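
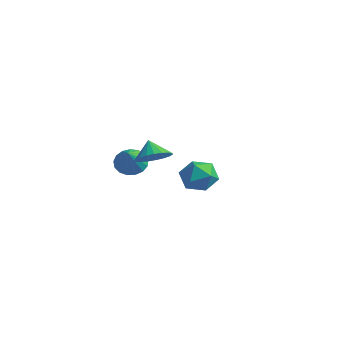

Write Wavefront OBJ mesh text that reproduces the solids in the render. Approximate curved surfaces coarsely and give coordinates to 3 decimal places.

v -1.946 3.354 -0.581
v -1.001 3.812 -0.524
v -1.479 2.568 -2.016
v -0.534 3.026 -1.959
v -0.805 2.29 -1.259
v -1.093 2.775 -0.372
v -1.387 3.605 -2.168
v -1.675 4.09 -1.281
v -0.655 3.967 -1.505
v -0.296 3.154 -0.943
v -2.184 3.226 -1.597
v -1.825 2.413 -1.035
v -1.335 -0.847 0.709
v -0.777 -1.008 0.131
v -0.445 -1.713 1.811
v -0.65 -0.674 0.292
v -0.681 -0.379 0.549
v -0.861 -0.191 0.843
v -1.15 -0.153 1.106
v -1.481 -0.274 1.278
v -1.779 -0.527 1.32
v -1.975 -0.852 1.222
v -2.024 -1.177 1.007
v -1.916 -1.426 0.723
v -1.674 -1.542 0.436
v -1.355 -1.499 0.212
v -1.031 -1.306 0.102
v 2.812 -2.776 2.91
v 3.518 -2.853 3.43
v 2.228 -2.604 3.73
v 3.518 -2.495 3.354
v 3.395 -2.185 3.203
v 3.172 -1.978 3
v 2.886 -1.908 2.782
v 2.588 -1.989 2.586
v 2.328 -2.205 2.447
v 2.152 -2.52 2.387
v 2.09 -2.88 2.418
v 2.152 -3.221 2.534
v 2.329 -3.485 2.715
v 2.589 -3.627 2.93
v 2.888 -3.621 3.142
v 3.173 -3.47 3.313
v 3.396 -3.198 3.415
f 1 12 6
f 1 6 2
f 1 2 8
f 1 8 11
f 1 11 12
f 2 6 10
f 6 12 5
f 12 11 3
f 11 8 7
f 8 2 9
f 4 10 5
f 4 5 3
f 4 3 7
f 4 7 9
f 4 9 10
f 5 10 6
f 3 5 12
f 7 3 11
f 9 7 8
f 10 9 2
f 14 13 16
f 14 16 15
f 16 13 17
f 16 17 15
f 17 13 18
f 17 18 15
f 18 13 19
f 18 19 15
f 19 13 20
f 19 20 15
f 20 13 21
f 20 21 15
f 21 13 22
f 21 22 15
f 22 13 23
f 22 23 15
f 23 13 24
f 23 24 15
f 24 13 25
f 24 25 15
f 25 13 26
f 25 26 15
f 26 13 27
f 26 27 15
f 27 13 14
f 27 14 15
f 29 28 31
f 29 31 30
f 31 28 32
f 31 32 30
f 32 28 33
f 32 33 30
f 33 28 34
f 33 34 30
f 34 28 35
f 34 35 30
f 35 28 36
f 35 36 30
f 36 28 37
f 36 37 30
f 37 28 38
f 37 38 30
f 38 28 39
f 38 39 30
f 39 28 40
f 39 40 30
f 40 28 41
f 40 41 30
f 41 28 42
f 41 42 30
f 42 28 43
f 42 43 30
f 43 28 44
f 43 44 30
f 44 28 29
f 44 29 30



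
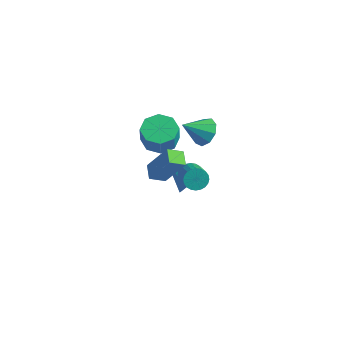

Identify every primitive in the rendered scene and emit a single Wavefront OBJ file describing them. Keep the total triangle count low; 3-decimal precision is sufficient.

v -1.514 2.194 -3.001
v -1.129 2.392 -2.316
v -3.046 2.266 -2.159
v -1.242 2.816 -2.558
v -1.459 3.002 -2.969
v -1.697 2.88 -3.392
v -1.865 2.496 -3.666
v -1.899 1.997 -3.685
v -1.786 1.573 -3.444
v -1.569 1.387 -3.033
v -1.331 1.509 -2.61
v -1.163 1.893 -2.336
v -1.023 2.792 1.322
v -0.242 2.605 1.749
v -1.797 1.788 2.298
v -0.524 3.089 2.022
v -1.04 3.433 1.967
v -1.548 3.477 1.61
v -1.81 3.201 1.118
v -1.705 2.733 0.721
v -1.28 2.293 0.605
v -0.735 2.086 0.824
v -0.325 2.209 1.276
v -0.998 1.423 -1.208
v -0.809 1.105 -1.79
v 0.128 0.279 -1.035
v -0.062 0.597 -0.452
v -0.635 1.31 -1.783
v 0.302 0.484 -1.028
v -0.515 1.532 -1.688
v 0.422 0.705 -0.933
v -0.469 1.737 -1.52
v 0.467 0.911 -0.765
v -0.504 1.895 -1.305
v 0.433 1.068 -0.549
v -0.614 1.981 -1.074
v 0.323 1.154 -0.319
v -0.783 1.982 -0.864
v 0.154 1.155 -0.109
v -0.984 1.897 -0.707
v -0.047 1.071 0.049
v -1.188 1.741 -0.625
v -0.251 0.915 0.13
v -1.362 1.536 -0.632
v -0.425 0.71 0.123
v -1.482 1.315 -0.727
v -0.545 0.488 0.028
v -1.527 1.109 -0.895
v -0.591 0.283 -0.14
v -1.493 0.952 -1.111
v -0.556 0.125 -0.355
v -1.383 0.866 -1.341
v -0.446 0.039 -0.586
v -1.214 0.865 -1.551
v -0.277 0.038 -0.796
v -1.013 0.949 -1.709
v -0.076 0.123 -0.953
v -2.302 0.512 1.864
v -1.706 -0.248 1.537
v -1.482 -0.593 2.749
v -2.078 0.168 3.076
v -1.309 0.414 1.652
v -1.085 0.07 2.864
v -1.494 1.134 1.891
v -1.27 0.789 3.103
v -2.152 1.49 2.114
v -1.928 1.145 3.326
v -2.898 1.273 2.191
v -2.674 0.928 3.403
v -3.295 0.61 2.076
v -3.071 0.266 3.288
v -3.11 -0.109 1.837
v -2.886 -0.454 3.049
v -2.452 -0.465 1.614
v -2.228 -0.81 2.826
v 0.435 -2.858 2.592
v -0.094 -3.508 3.018
v -0.141 -2.226 2.841
v -0.67 -2.876 3.267
v 1.47 -2.584 4.293
v 0.941 -3.234 4.719
v 0.894 -1.952 4.542
v 0.365 -2.602 4.968
f 2 1 4
f 2 4 3
f 4 1 5
f 4 5 3
f 5 1 6
f 5 6 3
f 6 1 7
f 6 7 3
f 7 1 8
f 7 8 3
f 8 1 9
f 8 9 3
f 9 1 10
f 9 10 3
f 10 1 11
f 10 11 3
f 11 1 12
f 11 12 3
f 12 1 2
f 12 2 3
f 14 13 16
f 14 16 15
f 16 13 17
f 16 17 15
f 17 13 18
f 17 18 15
f 18 13 19
f 18 19 15
f 19 13 20
f 19 20 15
f 20 13 21
f 20 21 15
f 21 13 22
f 21 22 15
f 22 13 23
f 22 23 15
f 23 13 14
f 23 14 15
f 25 24 28
f 25 28 26
f 26 28 29
f 26 29 27
f 28 24 30
f 28 30 29
f 29 30 31
f 29 31 27
f 30 24 32
f 30 32 31
f 31 32 33
f 31 33 27
f 32 24 34
f 32 34 33
f 33 34 35
f 33 35 27
f 34 24 36
f 34 36 35
f 35 36 37
f 35 37 27
f 36 24 38
f 36 38 37
f 37 38 39
f 37 39 27
f 38 24 40
f 38 40 39
f 39 40 41
f 39 41 27
f 40 24 42
f 40 42 41
f 41 42 43
f 41 43 27
f 42 24 44
f 42 44 43
f 43 44 45
f 43 45 27
f 44 24 46
f 44 46 45
f 45 46 47
f 45 47 27
f 46 24 48
f 46 48 47
f 47 48 49
f 47 49 27
f 48 24 50
f 48 50 49
f 49 50 51
f 49 51 27
f 50 24 52
f 50 52 51
f 51 52 53
f 51 53 27
f 52 24 54
f 52 54 53
f 53 54 55
f 53 55 27
f 54 24 56
f 54 56 55
f 55 56 57
f 55 57 27
f 56 24 25
f 56 25 57
f 57 25 26
f 57 26 27
f 59 58 62
f 59 62 60
f 60 62 63
f 60 63 61
f 62 58 64
f 62 64 63
f 63 64 65
f 63 65 61
f 64 58 66
f 64 66 65
f 65 66 67
f 65 67 61
f 66 58 68
f 66 68 67
f 67 68 69
f 67 69 61
f 68 58 70
f 68 70 69
f 69 70 71
f 69 71 61
f 70 58 72
f 70 72 71
f 71 72 73
f 71 73 61
f 72 58 74
f 72 74 73
f 73 74 75
f 73 75 61
f 74 58 59
f 74 59 75
f 75 59 60
f 75 60 61
f 77 79 76
f 80 77 76
f 76 79 78
f 78 80 76
f 77 83 79
f 81 77 80
f 81 83 77
f 79 83 78
f 82 80 78
f 78 83 82
f 82 81 80
f 83 81 82



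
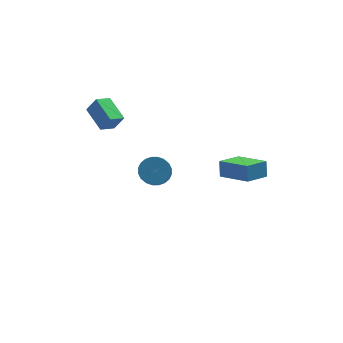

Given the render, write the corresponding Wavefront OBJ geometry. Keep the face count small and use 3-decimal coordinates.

v 2.042 -4.332 1.089
v 2.136 -3.887 1.934
v 1.043 -2.828 0.408
v 1.137 -2.383 1.253
v 3.283 -3.717 0.627
v 3.377 -3.272 1.472
v 2.284 -2.213 -0.054
v 2.378 -1.768 0.791
v -3.913 2.678 0.769
v -4.308 4.178 1.304
v -3.067 3.047 0.359
v -3.461 4.546 0.895
v -3.399 2.494 1.665
v -3.793 3.993 2.201
v -2.552 2.862 1.256
v -2.947 4.362 1.791
v -0.887 2.694 -3.669
v -0.01 2.558 -3.521
v -0.316 1.65 -2.543
v -1.193 1.786 -2.691
v -0.077 2.821 -3.298
v -0.383 1.912 -2.32
v -0.267 3.064 -3.132
v -0.573 2.156 -2.153
v -0.552 3.252 -3.047
v -0.858 2.343 -2.068
v -0.888 3.354 -3.057
v -1.194 2.445 -2.078
v -1.223 3.356 -3.16
v -1.529 2.447 -2.182
v -1.508 3.257 -3.341
v -1.814 2.348 -2.362
v -1.698 3.073 -3.572
v -2.004 2.164 -2.593
v -1.764 2.83 -3.817
v -2.07 1.922 -2.839
v -1.697 2.568 -4.04
v -2.003 1.659 -3.062
v -1.507 2.324 -4.207
v -1.813 1.416 -3.228
v -1.222 2.137 -4.292
v -1.528 1.228 -3.313
v -0.886 2.035 -4.282
v -1.192 1.126 -3.303
v -0.551 2.033 -4.178
v -0.857 1.124 -3.2
v -0.266 2.132 -3.998
v -0.572 1.223 -3.019
v -0.076 2.316 -3.767
v -0.382 1.407 -2.788
f 2 4 1
f 5 2 1
f 1 4 3
f 3 5 1
f 2 8 4
f 6 2 5
f 6 8 2
f 4 8 3
f 7 5 3
f 3 8 7
f 7 6 5
f 8 6 7
f 10 12 9
f 13 10 9
f 9 12 11
f 11 13 9
f 10 16 12
f 14 10 13
f 14 16 10
f 12 16 11
f 15 13 11
f 11 16 15
f 15 14 13
f 16 14 15
f 18 17 21
f 18 21 19
f 19 21 22
f 19 22 20
f 21 17 23
f 21 23 22
f 22 23 24
f 22 24 20
f 23 17 25
f 23 25 24
f 24 25 26
f 24 26 20
f 25 17 27
f 25 27 26
f 26 27 28
f 26 28 20
f 27 17 29
f 27 29 28
f 28 29 30
f 28 30 20
f 29 17 31
f 29 31 30
f 30 31 32
f 30 32 20
f 31 17 33
f 31 33 32
f 32 33 34
f 32 34 20
f 33 17 35
f 33 35 34
f 34 35 36
f 34 36 20
f 35 17 37
f 35 37 36
f 36 37 38
f 36 38 20
f 37 17 39
f 37 39 38
f 38 39 40
f 38 40 20
f 39 17 41
f 39 41 40
f 40 41 42
f 40 42 20
f 41 17 43
f 41 43 42
f 42 43 44
f 42 44 20
f 43 17 45
f 43 45 44
f 44 45 46
f 44 46 20
f 45 17 47
f 45 47 46
f 46 47 48
f 46 48 20
f 47 17 49
f 47 49 48
f 48 49 50
f 48 50 20
f 49 17 18
f 49 18 50
f 50 18 19
f 50 19 20



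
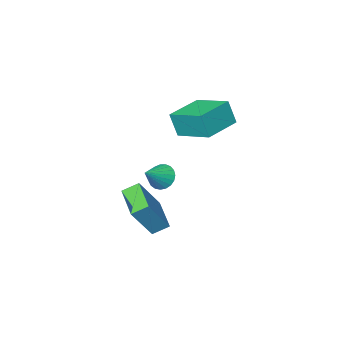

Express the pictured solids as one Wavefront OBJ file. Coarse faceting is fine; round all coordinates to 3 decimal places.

v -1.959 -4.336 1.073
v -1.717 -4.681 2.387
v -2.444 -2.433 1.662
v -2.202 -2.778 2.976
v -0.038 -3.782 0.864
v 0.204 -4.127 2.178
v -0.523 -1.879 1.453
v -0.281 -2.224 2.767
v 1.243 -3.191 -1.277
v 1.695 -3.425 -1.842
v 2.377 -2.869 -0.503
v 1.656 -3.119 -1.911
v 1.545 -2.826 -1.871
v 1.382 -2.596 -1.729
v 1.195 -2.469 -1.508
v 1.017 -2.466 -1.247
v 0.877 -2.589 -0.992
v 0.801 -2.817 -0.786
v 0.801 -3.109 -0.665
v 0.878 -3.415 -0.65
v 1.018 -3.682 -0.743
v 1.197 -3.865 -0.929
v 1.384 -3.931 -1.175
v 1.546 -3.869 -1.439
v 1.657 -3.69 -1.674
v 1.282 -4.851 -4.419
v 0.54 -4.475 -3.941
v 1.88 -3.041 -4.916
v 1.138 -2.664 -4.437
v 2.502 -4.756 -2.603
v 1.76 -4.379 -2.124
v 3.1 -2.945 -3.099
v 2.358 -2.569 -2.621
f 2 4 1
f 5 2 1
f 1 4 3
f 3 5 1
f 2 8 4
f 6 2 5
f 6 8 2
f 4 8 3
f 7 5 3
f 3 8 7
f 7 6 5
f 8 6 7
f 10 9 12
f 10 12 11
f 12 9 13
f 12 13 11
f 13 9 14
f 13 14 11
f 14 9 15
f 14 15 11
f 15 9 16
f 15 16 11
f 16 9 17
f 16 17 11
f 17 9 18
f 17 18 11
f 18 9 19
f 18 19 11
f 19 9 20
f 19 20 11
f 20 9 21
f 20 21 11
f 21 9 22
f 21 22 11
f 22 9 23
f 22 23 11
f 23 9 24
f 23 24 11
f 24 9 25
f 24 25 11
f 25 9 10
f 25 10 11
f 27 29 26
f 30 27 26
f 26 29 28
f 28 30 26
f 27 33 29
f 31 27 30
f 31 33 27
f 29 33 28
f 32 30 28
f 28 33 32
f 32 31 30
f 33 31 32



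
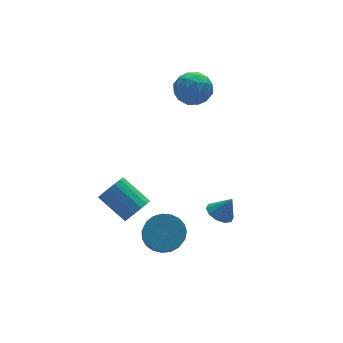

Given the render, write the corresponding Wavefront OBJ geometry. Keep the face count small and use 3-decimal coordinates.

v 1.032 4.023 2.117
v 1.962 3.995 1.564
v 1.738 3.005 3.356
v 2.668 2.977 2.803
v 2.344 3.898 3.271
v 1.908 4.527 2.505
v 1.792 2.473 2.415
v 1.356 3.102 1.649
v 2.432 3.037 1.748
v 2.773 3.918 2.277
v 0.927 3.082 2.643
v 1.268 3.963 3.172
v 1.435 4.098 1.732
v 2.265 2.902 3.188
v 2.074 3.443 3.464
v 2.621 3.427 3.139
v 1.403 4.411 2.285
v 1.95 4.395 1.96
v 2.174 4.338 2.964
v 1.75 2.605 2.96
v 2.297 2.589 2.635
v 1.079 3.573 1.781
v 1.626 3.557 1.456
v 1.526 2.662 1.956
v 2.258 3.519 1.515
v 2.673 2.92 2.243
v 2.158 2.624 2.015
v 1.902 2.994 1.565
v 2.459 4.037 1.826
v 2.874 3.438 2.554
v 2.683 3.98 2.829
v 2.427 4.35 2.379
v 2.735 3.473 1.934
v 0.826 3.562 2.366
v 1.241 2.963 3.094
v 1.273 2.65 2.541
v 1.017 3.02 2.091
v 1.027 4.08 2.677
v 1.442 3.481 3.405
v 1.798 4.006 3.355
v 1.542 4.376 2.905
v 0.965 3.527 2.986
v -2.232 -1.517 -3.493
v -1.254 -1.926 -3.503
v -1.63 -2.852 -2.398
v -2.608 -2.443 -2.387
v -1.213 -1.596 -3.213
v -1.588 -2.523 -2.108
v -1.348 -1.253 -2.972
v -1.723 -2.18 -1.866
v -1.635 -0.956 -2.82
v -2.011 -1.882 -1.715
v -2.026 -0.755 -2.785
v -2.402 -1.682 -1.679
v -2.453 -0.687 -2.872
v -2.828 -1.613 -1.767
v -2.841 -0.761 -3.066
v -3.217 -1.687 -1.961
v -3.125 -0.967 -3.334
v -3.5 -1.893 -2.229
v -3.253 -1.267 -3.63
v -3.629 -2.193 -2.525
v -3.206 -1.611 -3.902
v -3.581 -2.537 -2.797
v -2.99 -1.938 -4.103
v -3.365 -2.865 -2.998
v -2.643 -2.193 -4.198
v -3.018 -3.119 -3.093
v -2.225 -2.331 -4.172
v -2.6 -3.257 -3.067
v -1.808 -2.328 -4.028
v -2.184 -3.254 -2.923
v -1.465 -2.184 -3.791
v -1.84 -3.111 -2.686
v 0.359 -2.406 -2.134
v 0.958 -2.696 -2.501
v 0.901 -2.634 -1.066
v 1.033 -2.236 -2.44
v 0.851 -1.841 -2.263
v 0.481 -1.662 -2.037
v 0.064 -1.767 -1.848
v -0.241 -2.115 -1.768
v -0.316 -2.575 -1.828
v -0.134 -2.97 -2.005
v 0.237 -3.149 -2.232
v 0.654 -3.045 -2.421
v -2.27 1.362 -4.024
v -1.596 1.325 -3.459
v -2.396 2.761 -2.411
v -3.07 2.798 -2.976
v -1.469 1.626 -3.775
v -2.268 3.063 -2.727
v -1.556 1.857 -4.158
v -2.355 3.294 -3.11
v -1.834 1.955 -4.505
v -2.634 3.392 -3.457
v -2.229 1.894 -4.723
v -3.029 3.331 -3.675
v -2.636 1.691 -4.754
v -3.435 3.127 -3.706
v -2.944 1.399 -4.589
v -3.744 2.835 -3.541
v -3.072 1.097 -4.273
v -3.871 2.534 -3.225
v -2.985 0.866 -3.89
v -3.784 2.303 -2.842
v -2.706 0.768 -3.543
v -3.506 2.205 -2.495
v -2.311 0.829 -3.325
v -3.111 2.266 -2.277
v -1.905 1.033 -3.294
v -2.704 2.469 -2.246
f 1 38 17
f 38 12 41
f 17 41 6
f 38 41 17
f 1 17 13
f 17 6 18
f 13 18 2
f 17 18 13
f 1 13 22
f 13 2 23
f 22 23 8
f 13 23 22
f 1 22 34
f 22 8 37
f 34 37 11
f 22 37 34
f 1 34 38
f 34 11 42
f 38 42 12
f 34 42 38
f 2 18 29
f 18 6 32
f 29 32 10
f 18 32 29
f 6 41 19
f 41 12 40
f 19 40 5
f 41 40 19
f 12 42 39
f 42 11 35
f 39 35 3
f 42 35 39
f 11 37 36
f 37 8 24
f 36 24 7
f 37 24 36
f 8 23 28
f 23 2 25
f 28 25 9
f 23 25 28
f 4 30 16
f 30 10 31
f 16 31 5
f 30 31 16
f 4 16 14
f 16 5 15
f 14 15 3
f 16 15 14
f 4 14 21
f 14 3 20
f 21 20 7
f 14 20 21
f 4 21 26
f 21 7 27
f 26 27 9
f 21 27 26
f 4 26 30
f 26 9 33
f 30 33 10
f 26 33 30
f 5 31 19
f 31 10 32
f 19 32 6
f 31 32 19
f 3 15 39
f 15 5 40
f 39 40 12
f 15 40 39
f 7 20 36
f 20 3 35
f 36 35 11
f 20 35 36
f 9 27 28
f 27 7 24
f 28 24 8
f 27 24 28
f 10 33 29
f 33 9 25
f 29 25 2
f 33 25 29
f 44 43 47
f 44 47 45
f 45 47 48
f 45 48 46
f 47 43 49
f 47 49 48
f 48 49 50
f 48 50 46
f 49 43 51
f 49 51 50
f 50 51 52
f 50 52 46
f 51 43 53
f 51 53 52
f 52 53 54
f 52 54 46
f 53 43 55
f 53 55 54
f 54 55 56
f 54 56 46
f 55 43 57
f 55 57 56
f 56 57 58
f 56 58 46
f 57 43 59
f 57 59 58
f 58 59 60
f 58 60 46
f 59 43 61
f 59 61 60
f 60 61 62
f 60 62 46
f 61 43 63
f 61 63 62
f 62 63 64
f 62 64 46
f 63 43 65
f 63 65 64
f 64 65 66
f 64 66 46
f 65 43 67
f 65 67 66
f 66 67 68
f 66 68 46
f 67 43 69
f 67 69 68
f 68 69 70
f 68 70 46
f 69 43 71
f 69 71 70
f 70 71 72
f 70 72 46
f 71 43 73
f 71 73 72
f 72 73 74
f 72 74 46
f 73 43 44
f 73 44 74
f 74 44 45
f 74 45 46
f 76 75 78
f 76 78 77
f 78 75 79
f 78 79 77
f 79 75 80
f 79 80 77
f 80 75 81
f 80 81 77
f 81 75 82
f 81 82 77
f 82 75 83
f 82 83 77
f 83 75 84
f 83 84 77
f 84 75 85
f 84 85 77
f 85 75 86
f 85 86 77
f 86 75 76
f 86 76 77
f 88 87 91
f 88 91 89
f 89 91 92
f 89 92 90
f 91 87 93
f 91 93 92
f 92 93 94
f 92 94 90
f 93 87 95
f 93 95 94
f 94 95 96
f 94 96 90
f 95 87 97
f 95 97 96
f 96 97 98
f 96 98 90
f 97 87 99
f 97 99 98
f 98 99 100
f 98 100 90
f 99 87 101
f 99 101 100
f 100 101 102
f 100 102 90
f 101 87 103
f 101 103 102
f 102 103 104
f 102 104 90
f 103 87 105
f 103 105 104
f 104 105 106
f 104 106 90
f 105 87 107
f 105 107 106
f 106 107 108
f 106 108 90
f 107 87 109
f 107 109 108
f 108 109 110
f 108 110 90
f 109 87 111
f 109 111 110
f 110 111 112
f 110 112 90
f 111 87 88
f 111 88 112
f 112 88 89
f 112 89 90



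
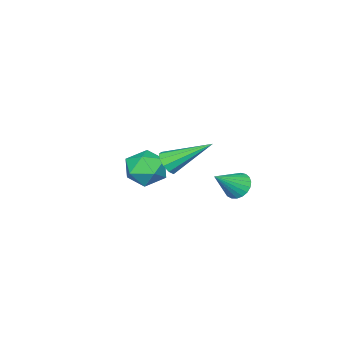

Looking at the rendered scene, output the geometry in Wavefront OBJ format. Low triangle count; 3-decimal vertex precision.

v -0.815 -1.675 -0.298
v -0.274 -1.054 0.389
v 0.674 -2.406 -0.809
v 1.215 -1.785 -0.122
v 0.574 -2.562 0.247
v -0.346 -2.11 0.563
v 0.746 -1.35 -0.983
v -0.174 -0.898 -0.667
v 0.691 -0.853 -0.035
v 0.585 -1.602 0.726
v -0.185 -1.858 -1.146
v -0.291 -2.607 -0.385
v 2.986 1.766 2.572
v 3.545 2.012 2.727
v 1.974 3.294 3.788
v 3.421 2.189 2.402
v 3.131 2.203 2.143
v 2.786 2.051 2.047
v 2.517 1.789 2.152
v 2.427 1.519 2.417
v 2.551 1.343 2.742
v 2.841 1.328 3.001
v 3.186 1.481 3.097
v 3.455 1.742 2.992
v 0.839 3.732 0.975
v 1.199 4.268 0.704
v 2.021 3.428 1.945
v 1.054 4.396 0.921
v 0.871 4.41 1.147
v 0.683 4.306 1.344
v 0.522 4.103 1.477
v 0.416 3.836 1.522
v 0.382 3.551 1.474
v 0.428 3.297 1.338
v 0.545 3.119 1.14
v 0.712 3.046 0.913
v 0.902 3.093 0.697
v 1.08 3.249 0.529
v 1.217 3.489 0.438
v 1.288 3.772 0.439
v 1.282 4.047 0.534
f 1 12 6
f 1 6 2
f 1 2 8
f 1 8 11
f 1 11 12
f 2 6 10
f 6 12 5
f 12 11 3
f 11 8 7
f 8 2 9
f 4 10 5
f 4 5 3
f 4 3 7
f 4 7 9
f 4 9 10
f 5 10 6
f 3 5 12
f 7 3 11
f 9 7 8
f 10 9 2
f 14 13 16
f 14 16 15
f 16 13 17
f 16 17 15
f 17 13 18
f 17 18 15
f 18 13 19
f 18 19 15
f 19 13 20
f 19 20 15
f 20 13 21
f 20 21 15
f 21 13 22
f 21 22 15
f 22 13 23
f 22 23 15
f 23 13 24
f 23 24 15
f 24 13 14
f 24 14 15
f 26 25 28
f 26 28 27
f 28 25 29
f 28 29 27
f 29 25 30
f 29 30 27
f 30 25 31
f 30 31 27
f 31 25 32
f 31 32 27
f 32 25 33
f 32 33 27
f 33 25 34
f 33 34 27
f 34 25 35
f 34 35 27
f 35 25 36
f 35 36 27
f 36 25 37
f 36 37 27
f 37 25 38
f 37 38 27
f 38 25 39
f 38 39 27
f 39 25 40
f 39 40 27
f 40 25 41
f 40 41 27
f 41 25 26
f 41 26 27



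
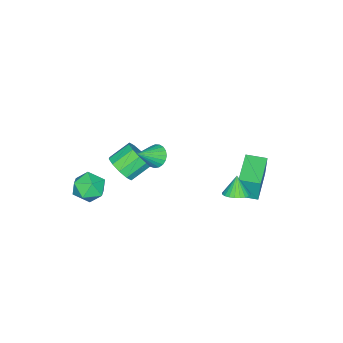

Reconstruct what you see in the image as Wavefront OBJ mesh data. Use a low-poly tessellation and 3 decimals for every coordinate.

v 0.873 -3.116 0.124
v 1.56 -2.73 0.568
v 1.22 -4.41 0.712
v 1.907 -4.024 1.156
v 1.054 -3.832 1.387
v 0.84 -3.032 1.024
v 1.94 -4.108 0.256
v 1.726 -3.308 -0.107
v 2.219 -3.343 0.649
v 1.672 -3.173 1.349
v 1.108 -3.967 -0.069
v 0.561 -3.797 0.631
v -4.698 1.177 -0.739
v -4.673 1.29 0.586
v -5.064 2.158 -0.815
v -5.04 2.271 0.51
v -2.88 1.849 -0.83
v -2.856 1.962 0.495
v -3.247 2.83 -0.906
v -3.222 2.943 0.419
v -0.172 -0.866 3.121
v 0.252 -0.678 2.68
v 0.832 -1.254 3.919
v 0.221 -0.457 2.825
v 0.123 -0.307 3.022
v -0.027 -0.254 3.235
v -0.201 -0.306 3.429
v -0.371 -0.456 3.57
v -0.506 -0.676 3.632
v -0.583 -0.93 3.607
v -0.589 -1.172 3.497
v -0.523 -1.362 3.322
v -0.397 -1.466 3.113
v -0.231 -1.466 2.904
v -0.055 -1.362 2.733
v 0.101 -1.173 2.629
v 0.209 -0.931 2.61
v -1.447 -3.713 -0.446
v -0.966 -3.83 0.246
v -1.853 -3.264 0.957
v -2.333 -3.147 0.266
v -0.838 -3.366 0.036
v -1.725 -2.8 0.747
v -0.943 -3.034 -0.358
v -1.829 -2.468 0.354
v -1.24 -2.962 -0.785
v -2.126 -2.396 -0.074
v -1.616 -3.176 -1.083
v -2.502 -2.61 -0.371
v -1.927 -3.596 -1.137
v -2.814 -3.03 -0.426
v -2.055 -4.06 -0.927
v -2.942 -3.494 -0.216
v -1.951 -4.392 -0.534
v -2.837 -3.826 0.178
v -1.654 -4.464 -0.106
v -2.54 -3.898 0.605
v -1.278 -4.25 0.191
v -2.164 -3.684 0.903
v -1.418 2.681 1.07
v -0.845 2.41 1.256
v -1.822 2.459 1.99
v -0.812 2.654 1.329
v -0.87 2.903 1.364
v -1.012 3.118 1.353
v -1.216 3.266 1.299
v -1.45 3.325 1.21
v -1.68 3.286 1.1
v -1.869 3.155 0.985
v -1.99 2.952 0.883
v -2.024 2.707 0.81
v -1.965 2.459 0.776
v -1.823 2.244 0.786
v -1.62 2.096 0.84
v -1.385 2.037 0.929
v -1.156 2.076 1.039
v -0.966 2.207 1.154
f 1 12 6
f 1 6 2
f 1 2 8
f 1 8 11
f 1 11 12
f 2 6 10
f 6 12 5
f 12 11 3
f 11 8 7
f 8 2 9
f 4 10 5
f 4 5 3
f 4 3 7
f 4 7 9
f 4 9 10
f 5 10 6
f 3 5 12
f 7 3 11
f 9 7 8
f 10 9 2
f 14 16 13
f 17 14 13
f 13 16 15
f 15 17 13
f 14 20 16
f 18 14 17
f 18 20 14
f 16 20 15
f 19 17 15
f 15 20 19
f 19 18 17
f 20 18 19
f 22 21 24
f 22 24 23
f 24 21 25
f 24 25 23
f 25 21 26
f 25 26 23
f 26 21 27
f 26 27 23
f 27 21 28
f 27 28 23
f 28 21 29
f 28 29 23
f 29 21 30
f 29 30 23
f 30 21 31
f 30 31 23
f 31 21 32
f 31 32 23
f 32 21 33
f 32 33 23
f 33 21 34
f 33 34 23
f 34 21 35
f 34 35 23
f 35 21 36
f 35 36 23
f 36 21 37
f 36 37 23
f 37 21 22
f 37 22 23
f 39 38 42
f 39 42 40
f 40 42 43
f 40 43 41
f 42 38 44
f 42 44 43
f 43 44 45
f 43 45 41
f 44 38 46
f 44 46 45
f 45 46 47
f 45 47 41
f 46 38 48
f 46 48 47
f 47 48 49
f 47 49 41
f 48 38 50
f 48 50 49
f 49 50 51
f 49 51 41
f 50 38 52
f 50 52 51
f 51 52 53
f 51 53 41
f 52 38 54
f 52 54 53
f 53 54 55
f 53 55 41
f 54 38 56
f 54 56 55
f 55 56 57
f 55 57 41
f 56 38 58
f 56 58 57
f 57 58 59
f 57 59 41
f 58 38 39
f 58 39 59
f 59 39 40
f 59 40 41
f 61 60 63
f 61 63 62
f 63 60 64
f 63 64 62
f 64 60 65
f 64 65 62
f 65 60 66
f 65 66 62
f 66 60 67
f 66 67 62
f 67 60 68
f 67 68 62
f 68 60 69
f 68 69 62
f 69 60 70
f 69 70 62
f 70 60 71
f 70 71 62
f 71 60 72
f 71 72 62
f 72 60 73
f 72 73 62
f 73 60 74
f 73 74 62
f 74 60 75
f 74 75 62
f 75 60 76
f 75 76 62
f 76 60 77
f 76 77 62
f 77 60 61
f 77 61 62



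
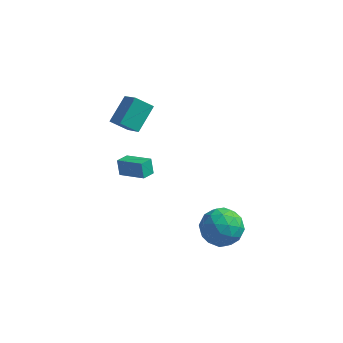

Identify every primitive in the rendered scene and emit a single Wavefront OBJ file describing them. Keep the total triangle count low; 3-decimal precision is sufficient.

v -1.903 -2.682 2.638
v -2.13 -2.339 3.472
v -1.606 -1.96 2.422
v -1.834 -1.617 3.256
v -0.466 -3.103 3.204
v -0.694 -2.76 4.038
v -0.17 -2.381 2.988
v -0.397 -2.038 3.822
v 3.495 -2.012 0.644
v 4.287 -2.904 0.983
v 2.993 -3.076 -0.983
v 3.785 -3.968 -0.644
v 2.754 -3.769 0.017
v 3.064 -3.112 1.023
v 4.216 -2.868 -1.023
v 4.526 -2.211 -0.017
v 4.732 -3.434 -0.047
v 3.829 -3.991 0.596
v 3.451 -1.989 -0.596
v 2.548 -2.546 0.047
v 3.935 -2.365 0.956
v 3.345 -3.615 -0.956
v 2.739 -3.498 -0.568
v 3.205 -4.023 -0.368
v 3.216 -2.487 0.98
v 3.682 -3.011 1.179
v 2.781 -3.52 0.611
v 3.598 -2.969 -1.179
v 4.064 -3.493 -0.98
v 4.075 -1.957 0.368
v 4.541 -2.482 0.568
v 4.499 -2.46 -0.611
v 4.662 -3.2 0.55
v 4.367 -3.826 -0.406
v 4.62 -3.179 -0.629
v 4.803 -2.793 -0.038
v 4.131 -3.528 0.928
v 3.837 -4.153 -0.028
v 3.231 -4.036 0.36
v 3.413 -3.65 0.951
v 4.393 -3.839 0.323
v 3.443 -1.827 0.028
v 3.149 -2.452 -0.928
v 3.867 -2.33 -0.951
v 4.049 -1.944 -0.36
v 2.913 -2.154 0.406
v 2.618 -2.78 -0.55
v 2.477 -3.187 0.038
v 2.66 -2.801 0.629
v 2.887 -2.141 -0.323
v -3.037 2.334 1.229
v -4.003 2.166 1.885
v -2.614 3.775 2.221
v -3.581 3.607 2.877
v -2.099 1.293 2.343
v -3.066 1.125 2.999
v -1.677 2.734 3.335
v -2.643 2.566 3.991
f 2 4 1
f 5 2 1
f 1 4 3
f 3 5 1
f 2 8 4
f 6 2 5
f 6 8 2
f 4 8 3
f 7 5 3
f 3 8 7
f 7 6 5
f 8 6 7
f 9 46 25
f 46 20 49
f 25 49 14
f 46 49 25
f 9 25 21
f 25 14 26
f 21 26 10
f 25 26 21
f 9 21 30
f 21 10 31
f 30 31 16
f 21 31 30
f 9 30 42
f 30 16 45
f 42 45 19
f 30 45 42
f 9 42 46
f 42 19 50
f 46 50 20
f 42 50 46
f 10 26 37
f 26 14 40
f 37 40 18
f 26 40 37
f 14 49 27
f 49 20 48
f 27 48 13
f 49 48 27
f 20 50 47
f 50 19 43
f 47 43 11
f 50 43 47
f 19 45 44
f 45 16 32
f 44 32 15
f 45 32 44
f 16 31 36
f 31 10 33
f 36 33 17
f 31 33 36
f 12 38 24
f 38 18 39
f 24 39 13
f 38 39 24
f 12 24 22
f 24 13 23
f 22 23 11
f 24 23 22
f 12 22 29
f 22 11 28
f 29 28 15
f 22 28 29
f 12 29 34
f 29 15 35
f 34 35 17
f 29 35 34
f 12 34 38
f 34 17 41
f 38 41 18
f 34 41 38
f 13 39 27
f 39 18 40
f 27 40 14
f 39 40 27
f 11 23 47
f 23 13 48
f 47 48 20
f 23 48 47
f 15 28 44
f 28 11 43
f 44 43 19
f 28 43 44
f 17 35 36
f 35 15 32
f 36 32 16
f 35 32 36
f 18 41 37
f 41 17 33
f 37 33 10
f 41 33 37
f 52 54 51
f 55 52 51
f 51 54 53
f 53 55 51
f 52 58 54
f 56 52 55
f 56 58 52
f 54 58 53
f 57 55 53
f 53 58 57
f 57 56 55
f 58 56 57



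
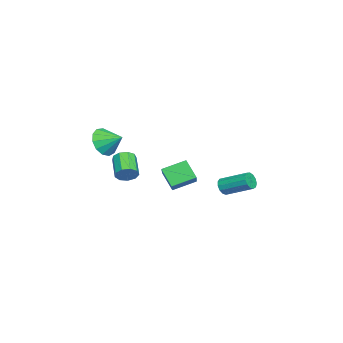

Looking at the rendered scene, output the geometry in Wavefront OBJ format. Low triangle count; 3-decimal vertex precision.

v -1.932 -3.519 -4.256
v -1.711 -3.268 -3.71
v -2.866 -3.75 -3.019
v -3.088 -4.001 -3.564
v -1.959 -2.975 -3.92
v -3.114 -3.457 -3.229
v -2.195 -2.936 -4.287
v -3.35 -3.418 -3.596
v -2.308 -3.17 -4.639
v -3.463 -3.652 -3.948
v -2.245 -3.567 -4.812
v -3.4 -4.049 -4.12
v -2.037 -3.942 -4.725
v -3.192 -4.424 -4.033
v -1.779 -4.119 -4.418
v -2.934 -4.601 -3.726
v -1.593 -4.015 -4.035
v -2.748 -4.497 -3.343
v -1.566 -3.679 -3.756
v -2.721 -4.161 -3.064
v 0.072 2.062 -3.584
v 0.282 2.244 -4.036
v 0.518 3.68 -3.347
v 0.308 3.498 -2.896
v -0.011 2.299 -4.051
v 0.225 3.735 -3.362
v -0.278 2.28 -3.918
v -0.041 3.716 -3.23
v -0.434 2.191 -3.679
v -0.197 3.627 -2.991
v -0.429 2.061 -3.41
v -0.192 3.497 -2.722
v -0.265 1.932 -3.196
v -0.029 3.368 -2.508
v 0.005 1.844 -3.106
v 0.242 3.28 -2.417
v 0.297 1.825 -3.167
v 0.534 3.261 -2.479
v 0.517 1.882 -3.361
v 0.754 3.318 -2.672
v 0.596 1.995 -3.625
v 0.832 3.431 -2.937
v 0.508 2.13 -3.877
v 0.745 3.566 -3.189
v -0.202 -4.163 -1.282
v 0.126 -3.823 -2.083
v 0.062 -3.137 -0.738
v -0.383 -3.7 -2.068
v -0.835 -3.723 -1.803
v -1.086 -3.887 -1.373
v -1.056 -4.137 -0.914
v -0.755 -4.396 -0.571
v -0.279 -4.581 -0.455
v 0.222 -4.633 -0.6
v 0.588 -4.535 -0.963
v 0.703 -4.32 -1.426
v 0.531 -4.054 -1.844
v 1.166 -0.26 -3.623
v 0.764 -0.881 -2.703
v 0.6 0.828 -3.136
v 0.198 0.208 -2.216
v 2.982 0.192 -2.524
v 2.58 -0.428 -1.604
v 2.416 1.281 -2.037
v 2.014 0.66 -1.117
f 2 1 5
f 2 5 3
f 3 5 6
f 3 6 4
f 5 1 7
f 5 7 6
f 6 7 8
f 6 8 4
f 7 1 9
f 7 9 8
f 8 9 10
f 8 10 4
f 9 1 11
f 9 11 10
f 10 11 12
f 10 12 4
f 11 1 13
f 11 13 12
f 12 13 14
f 12 14 4
f 13 1 15
f 13 15 14
f 14 15 16
f 14 16 4
f 15 1 17
f 15 17 16
f 16 17 18
f 16 18 4
f 17 1 19
f 17 19 18
f 18 19 20
f 18 20 4
f 19 1 2
f 19 2 20
f 20 2 3
f 20 3 4
f 22 21 25
f 22 25 23
f 23 25 26
f 23 26 24
f 25 21 27
f 25 27 26
f 26 27 28
f 26 28 24
f 27 21 29
f 27 29 28
f 28 29 30
f 28 30 24
f 29 21 31
f 29 31 30
f 30 31 32
f 30 32 24
f 31 21 33
f 31 33 32
f 32 33 34
f 32 34 24
f 33 21 35
f 33 35 34
f 34 35 36
f 34 36 24
f 35 21 37
f 35 37 36
f 36 37 38
f 36 38 24
f 37 21 39
f 37 39 38
f 38 39 40
f 38 40 24
f 39 21 41
f 39 41 40
f 40 41 42
f 40 42 24
f 41 21 43
f 41 43 42
f 42 43 44
f 42 44 24
f 43 21 22
f 43 22 44
f 44 22 23
f 44 23 24
f 46 45 48
f 46 48 47
f 48 45 49
f 48 49 47
f 49 45 50
f 49 50 47
f 50 45 51
f 50 51 47
f 51 45 52
f 51 52 47
f 52 45 53
f 52 53 47
f 53 45 54
f 53 54 47
f 54 45 55
f 54 55 47
f 55 45 56
f 55 56 47
f 56 45 57
f 56 57 47
f 57 45 46
f 57 46 47
f 59 61 58
f 62 59 58
f 58 61 60
f 60 62 58
f 59 65 61
f 63 59 62
f 63 65 59
f 61 65 60
f 64 62 60
f 60 65 64
f 64 63 62
f 65 63 64



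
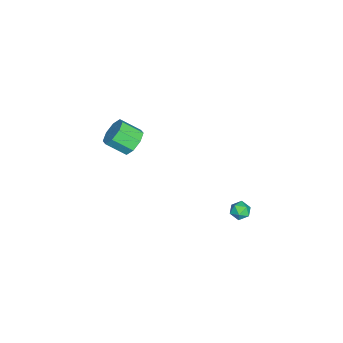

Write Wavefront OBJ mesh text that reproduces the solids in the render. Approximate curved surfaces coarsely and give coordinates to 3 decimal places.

v 3.244 4.286 1.765
v 3.682 4.143 2.226
v 3.518 3.417 1.234
v 3.956 3.274 1.695
v 3.319 3.236 1.828
v 3.149 3.773 2.156
v 4.051 3.787 1.304
v 3.881 4.324 1.632
v 4.18 3.834 1.941
v 3.728 3.494 2.265
v 3.472 4.066 1.195
v 3.02 3.726 1.519
v -0.926 -3.366 1.887
v -0.006 -3.155 2.063
v 0.106 -4.363 2.928
v -0.814 -4.574 2.753
v -0.462 -2.849 2.55
v -0.351 -4.057 3.415
v -1.19 -2.845 2.649
v -1.079 -4.053 3.514
v -1.763 -3.146 2.302
v -1.652 -4.354 3.167
v -1.846 -3.577 1.712
v -1.734 -4.785 2.577
v -1.389 -3.883 1.225
v -1.278 -5.091 2.09
v -0.661 -3.887 1.126
v -0.55 -5.095 1.991
v -0.088 -3.586 1.473
v 0.023 -4.794 2.338
f 1 12 6
f 1 6 2
f 1 2 8
f 1 8 11
f 1 11 12
f 2 6 10
f 6 12 5
f 12 11 3
f 11 8 7
f 8 2 9
f 4 10 5
f 4 5 3
f 4 3 7
f 4 7 9
f 4 9 10
f 5 10 6
f 3 5 12
f 7 3 11
f 9 7 8
f 10 9 2
f 14 13 17
f 14 17 15
f 15 17 18
f 15 18 16
f 17 13 19
f 17 19 18
f 18 19 20
f 18 20 16
f 19 13 21
f 19 21 20
f 20 21 22
f 20 22 16
f 21 13 23
f 21 23 22
f 22 23 24
f 22 24 16
f 23 13 25
f 23 25 24
f 24 25 26
f 24 26 16
f 25 13 27
f 25 27 26
f 26 27 28
f 26 28 16
f 27 13 29
f 27 29 28
f 28 29 30
f 28 30 16
f 29 13 14
f 29 14 30
f 30 14 15
f 30 15 16



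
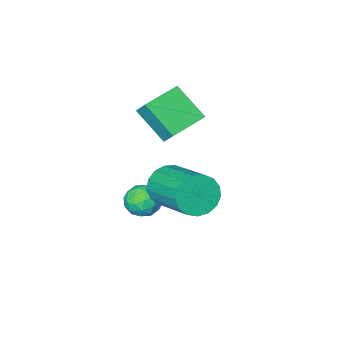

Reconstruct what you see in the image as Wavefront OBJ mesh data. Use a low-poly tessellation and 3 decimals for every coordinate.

v -0.897 -3.034 1.457
v -0.541 -4.052 2.349
v -0.906 -2.509 2.06
v -0.549 -3.527 2.952
v 0.369 -2.773 1.248
v 0.726 -3.791 2.14
v 0.361 -2.248 1.851
v 0.717 -3.266 2.743
v 0.452 -2.722 -1.553
v 1.026 -2.473 -1.632
v 0.874 -3.607 -1.268
v 1.448 -3.358 -1.347
v 1.08 -3.157 -0.876
v 0.819 -2.61 -1.052
v 1.081 -3.47 -1.848
v 0.82 -2.923 -2.024
v 1.415 -2.936 -1.814
v 1.415 -2.743 -1.214
v 0.485 -3.337 -1.686
v 0.485 -3.144 -1.086
v 0.702 -2.52 -1.617
v 1.198 -3.56 -1.283
v 0.981 -3.442 -1.006
v 1.319 -3.296 -1.052
v 0.58 -2.6 -1.276
v 0.918 -2.454 -1.323
v 0.949 -2.856 -0.879
v 0.982 -3.626 -1.577
v 1.32 -3.48 -1.624
v 0.581 -2.784 -1.848
v 0.919 -2.638 -1.894
v 0.951 -3.224 -2.021
v 1.268 -2.646 -1.771
v 1.516 -3.166 -1.604
v 1.3 -3.231 -1.898
v 1.147 -2.91 -2.002
v 1.268 -2.532 -1.418
v 1.516 -3.052 -1.251
v 1.299 -2.934 -0.974
v 1.146 -2.613 -1.077
v 1.496 -2.804 -1.525
v 0.384 -3.028 -1.649
v 0.632 -3.548 -1.482
v 0.754 -3.467 -1.823
v 0.601 -3.146 -1.926
v 0.384 -2.914 -1.296
v 0.632 -3.434 -1.129
v 0.753 -3.17 -0.898
v 0.6 -2.849 -1.002
v 0.404 -3.276 -1.375
v 0.457 -2.322 -0.426
v 0.799 -2.603 0.18
v 0.845 -0.878 0.952
v 0.503 -0.598 0.346
v 1.07 -2.512 -0.038
v 1.116 -0.788 0.734
v 1.2 -2.379 -0.345
v 1.246 -0.654 0.427
v 1.16 -2.232 -0.67
v 1.207 -0.507 0.102
v 0.959 -2.106 -0.939
v 1.005 -0.381 -0.167
v 0.643 -2.03 -1.091
v 0.689 -0.305 -0.319
v 0.284 -2.02 -1.09
v 0.33 -0.296 -0.319
v -0.035 -2.08 -0.938
v 0.011 -0.356 -0.166
v -0.242 -2.195 -0.668
v -0.196 -0.471 0.104
v -0.288 -2.34 -0.342
v -0.242 -0.615 0.43
v -0.164 -2.48 -0.036
v -0.118 -0.756 0.736
v 0.102 -2.584 0.181
v 0.148 -0.86 0.953
v 0.45 -2.629 0.259
v 0.496 -0.904 1.031
f 2 4 1
f 5 2 1
f 1 4 3
f 3 5 1
f 2 8 4
f 6 2 5
f 6 8 2
f 4 8 3
f 7 5 3
f 3 8 7
f 7 6 5
f 8 6 7
f 9 46 25
f 46 20 49
f 25 49 14
f 46 49 25
f 9 25 21
f 25 14 26
f 21 26 10
f 25 26 21
f 9 21 30
f 21 10 31
f 30 31 16
f 21 31 30
f 9 30 42
f 30 16 45
f 42 45 19
f 30 45 42
f 9 42 46
f 42 19 50
f 46 50 20
f 42 50 46
f 10 26 37
f 26 14 40
f 37 40 18
f 26 40 37
f 14 49 27
f 49 20 48
f 27 48 13
f 49 48 27
f 20 50 47
f 50 19 43
f 47 43 11
f 50 43 47
f 19 45 44
f 45 16 32
f 44 32 15
f 45 32 44
f 16 31 36
f 31 10 33
f 36 33 17
f 31 33 36
f 12 38 24
f 38 18 39
f 24 39 13
f 38 39 24
f 12 24 22
f 24 13 23
f 22 23 11
f 24 23 22
f 12 22 29
f 22 11 28
f 29 28 15
f 22 28 29
f 12 29 34
f 29 15 35
f 34 35 17
f 29 35 34
f 12 34 38
f 34 17 41
f 38 41 18
f 34 41 38
f 13 39 27
f 39 18 40
f 27 40 14
f 39 40 27
f 11 23 47
f 23 13 48
f 47 48 20
f 23 48 47
f 15 28 44
f 28 11 43
f 44 43 19
f 28 43 44
f 17 35 36
f 35 15 32
f 36 32 16
f 35 32 36
f 18 41 37
f 41 17 33
f 37 33 10
f 41 33 37
f 52 51 55
f 52 55 53
f 53 55 56
f 53 56 54
f 55 51 57
f 55 57 56
f 56 57 58
f 56 58 54
f 57 51 59
f 57 59 58
f 58 59 60
f 58 60 54
f 59 51 61
f 59 61 60
f 60 61 62
f 60 62 54
f 61 51 63
f 61 63 62
f 62 63 64
f 62 64 54
f 63 51 65
f 63 65 64
f 64 65 66
f 64 66 54
f 65 51 67
f 65 67 66
f 66 67 68
f 66 68 54
f 67 51 69
f 67 69 68
f 68 69 70
f 68 70 54
f 69 51 71
f 69 71 70
f 70 71 72
f 70 72 54
f 71 51 73
f 71 73 72
f 72 73 74
f 72 74 54
f 73 51 75
f 73 75 74
f 74 75 76
f 74 76 54
f 75 51 77
f 75 77 76
f 76 77 78
f 76 78 54
f 77 51 52
f 77 52 78
f 78 52 53
f 78 53 54



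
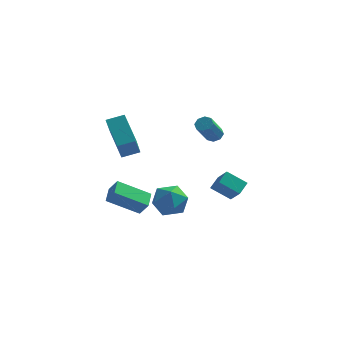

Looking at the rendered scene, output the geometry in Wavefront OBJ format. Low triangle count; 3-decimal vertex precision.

v -1.959 0.266 -3.1
v -1.285 1.144 -2.764
v -0.595 -0.944 -2.676
v 0.079 -0.066 -2.34
v -0.855 -0.348 -1.719
v -1.698 0.4 -1.981
v -0.182 -0.2 -3.459
v -1.025 0.548 -3.721
v -0.187 0.856 -2.987
v -0.602 0.765 -1.911
v -1.278 -0.565 -3.529
v -1.693 -0.656 -2.453
v -4.668 1.058 -3.589
v -4.139 0.802 -2.743
v -4.639 2.135 -3.281
v -4.11 1.879 -2.435
v -2.79 1.321 -4.685
v -2.261 1.065 -3.839
v -2.761 2.398 -4.377
v -2.232 2.142 -3.531
v 1.417 -1.552 -0.553
v 1.768 -0.803 -0.151
v 2.54 -1.681 -1.291
v 2.891 -0.932 -0.889
v 1.949 -2.308 0.389
v 2.3 -1.559 0.791
v 3.072 -2.437 -0.349
v 3.423 -1.688 0.053
v -3.798 -0.155 1.605
v -4.645 1.4 2.752
v -3.742 1.045 0.019
v -4.589 2.601 1.166
v -2.791 0.179 1.894
v -3.638 1.735 3.041
v -2.735 1.38 0.308
v -3.582 2.935 1.455
v 1.513 -0.312 2.92
v 2.026 -0.415 3.056
v 1.519 -1.25 4.336
v 1.007 -1.148 4.2
v 1.884 -0.067 3.227
v 1.377 -0.902 4.507
v 1.525 0.138 3.218
v 1.018 -0.697 4.498
v 1.159 0.078 3.035
v 0.652 -0.757 4.315
v 1.001 -0.21 2.784
v 0.494 -1.045 4.064
v 1.143 -0.558 2.613
v 0.636 -1.393 3.893
v 1.502 -0.763 2.622
v 0.995 -1.598 3.902
v 1.868 -0.703 2.805
v 1.361 -1.538 4.085
f 1 12 6
f 1 6 2
f 1 2 8
f 1 8 11
f 1 11 12
f 2 6 10
f 6 12 5
f 12 11 3
f 11 8 7
f 8 2 9
f 4 10 5
f 4 5 3
f 4 3 7
f 4 7 9
f 4 9 10
f 5 10 6
f 3 5 12
f 7 3 11
f 9 7 8
f 10 9 2
f 14 16 13
f 17 14 13
f 13 16 15
f 15 17 13
f 14 20 16
f 18 14 17
f 18 20 14
f 16 20 15
f 19 17 15
f 15 20 19
f 19 18 17
f 20 18 19
f 22 24 21
f 25 22 21
f 21 24 23
f 23 25 21
f 22 28 24
f 26 22 25
f 26 28 22
f 24 28 23
f 27 25 23
f 23 28 27
f 27 26 25
f 28 26 27
f 30 32 29
f 33 30 29
f 29 32 31
f 31 33 29
f 30 36 32
f 34 30 33
f 34 36 30
f 32 36 31
f 35 33 31
f 31 36 35
f 35 34 33
f 36 34 35
f 38 37 41
f 38 41 39
f 39 41 42
f 39 42 40
f 41 37 43
f 41 43 42
f 42 43 44
f 42 44 40
f 43 37 45
f 43 45 44
f 44 45 46
f 44 46 40
f 45 37 47
f 45 47 46
f 46 47 48
f 46 48 40
f 47 37 49
f 47 49 48
f 48 49 50
f 48 50 40
f 49 37 51
f 49 51 50
f 50 51 52
f 50 52 40
f 51 37 53
f 51 53 52
f 52 53 54
f 52 54 40
f 53 37 38
f 53 38 54
f 54 38 39
f 54 39 40



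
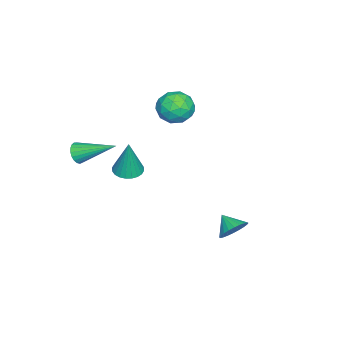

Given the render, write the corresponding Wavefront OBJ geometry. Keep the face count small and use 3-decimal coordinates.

v 3.167 -3.021 3.077
v 3.494 -2.782 2.581
v 3.133 -1.059 4.003
v 3.242 -2.749 2.503
v 2.977 -2.763 2.523
v 2.745 -2.821 2.639
v 2.585 -2.915 2.831
v 2.527 -3.026 3.065
v 2.579 -3.137 3.302
v 2.732 -3.228 3.499
v 2.961 -3.283 3.624
v 3.225 -3.292 3.653
v 3.48 -3.255 3.584
v 3.68 -3.177 3.426
v 3.791 -3.073 3.208
v 3.794 -2.959 2.968
v 3.689 -2.856 2.746
v -3.9 0.229 3.093
v -2.999 0.807 3.041
v -2.961 -1.227 3.199
v -2.06 -0.649 3.147
v -2.683 -0.593 4.018
v -3.264 0.307 3.952
v -2.696 -0.727 2.288
v -3.277 0.173 2.222
v -2.254 0.216 2.544
v -2.246 0.299 3.613
v -3.714 -0.719 2.627
v -3.706 -0.636 3.696
v -3.532 0.646 3.058
v -2.428 -1.066 3.182
v -2.795 -1.033 3.694
v -2.265 -0.693 3.664
v -3.688 0.352 3.593
v -3.158 0.691 3.563
v -2.972 -0.131 4.137
v -2.802 -1.111 2.677
v -2.272 -0.772 2.647
v -3.695 0.273 2.576
v -3.165 0.613 2.546
v -2.988 -0.289 2.103
v -2.564 0.638 2.735
v -2.012 -0.217 2.797
v -2.387 -0.263 2.292
v -2.728 0.266 2.254
v -2.56 0.687 3.364
v -2.008 -0.169 3.426
v -2.374 -0.136 3.937
v -2.716 0.393 3.899
v -2.122 0.34 3.071
v -3.952 -0.251 2.814
v -3.4 -1.107 2.876
v -3.244 -0.813 2.341
v -3.586 -0.284 2.303
v -3.948 -0.203 3.443
v -3.396 -1.058 3.505
v -3.232 -0.686 3.986
v -3.573 -0.157 3.948
v -3.838 -0.76 3.169
v 1.616 4.364 -1.876
v 2.135 4.542 -1.253
v 1.144 3.596 -1.264
v 1.889 4.743 -1.19
v 1.602 4.886 -1.231
v 1.317 4.951 -1.37
v 1.077 4.925 -1.586
v 0.919 4.815 -1.847
v 0.868 4.636 -2.112
v 0.93 4.415 -2.341
v 1.097 4.187 -2.499
v 1.343 3.986 -2.562
v 1.63 3.843 -2.521
v 1.915 3.778 -2.382
v 2.155 3.804 -2.165
v 2.312 3.914 -1.905
v 2.364 4.093 -1.64
v 2.302 4.314 -1.411
v 0.951 -1.305 0.819
v 1.717 -1.459 0.703
v 1.309 -1.115 2.921
v 1.713 -1.152 0.676
v 1.593 -0.868 0.671
v 1.375 -0.651 0.688
v 1.093 -0.533 0.726
v 0.789 -0.533 0.777
v 0.509 -0.65 0.836
v 0.298 -0.867 0.891
v 0.185 -1.15 0.936
v 0.189 -1.457 0.963
v 0.31 -1.741 0.968
v 0.527 -1.958 0.95
v 0.81 -2.076 0.913
v 1.114 -2.077 0.861
v 1.393 -1.959 0.803
v 1.605 -1.743 0.747
f 2 1 4
f 2 4 3
f 4 1 5
f 4 5 3
f 5 1 6
f 5 6 3
f 6 1 7
f 6 7 3
f 7 1 8
f 7 8 3
f 8 1 9
f 8 9 3
f 9 1 10
f 9 10 3
f 10 1 11
f 10 11 3
f 11 1 12
f 11 12 3
f 12 1 13
f 12 13 3
f 13 1 14
f 13 14 3
f 14 1 15
f 14 15 3
f 15 1 16
f 15 16 3
f 16 1 17
f 16 17 3
f 17 1 2
f 17 2 3
f 18 55 34
f 55 29 58
f 34 58 23
f 55 58 34
f 18 34 30
f 34 23 35
f 30 35 19
f 34 35 30
f 18 30 39
f 30 19 40
f 39 40 25
f 30 40 39
f 18 39 51
f 39 25 54
f 51 54 28
f 39 54 51
f 18 51 55
f 51 28 59
f 55 59 29
f 51 59 55
f 19 35 46
f 35 23 49
f 46 49 27
f 35 49 46
f 23 58 36
f 58 29 57
f 36 57 22
f 58 57 36
f 29 59 56
f 59 28 52
f 56 52 20
f 59 52 56
f 28 54 53
f 54 25 41
f 53 41 24
f 54 41 53
f 25 40 45
f 40 19 42
f 45 42 26
f 40 42 45
f 21 47 33
f 47 27 48
f 33 48 22
f 47 48 33
f 21 33 31
f 33 22 32
f 31 32 20
f 33 32 31
f 21 31 38
f 31 20 37
f 38 37 24
f 31 37 38
f 21 38 43
f 38 24 44
f 43 44 26
f 38 44 43
f 21 43 47
f 43 26 50
f 47 50 27
f 43 50 47
f 22 48 36
f 48 27 49
f 36 49 23
f 48 49 36
f 20 32 56
f 32 22 57
f 56 57 29
f 32 57 56
f 24 37 53
f 37 20 52
f 53 52 28
f 37 52 53
f 26 44 45
f 44 24 41
f 45 41 25
f 44 41 45
f 27 50 46
f 50 26 42
f 46 42 19
f 50 42 46
f 61 60 63
f 61 63 62
f 63 60 64
f 63 64 62
f 64 60 65
f 64 65 62
f 65 60 66
f 65 66 62
f 66 60 67
f 66 67 62
f 67 60 68
f 67 68 62
f 68 60 69
f 68 69 62
f 69 60 70
f 69 70 62
f 70 60 71
f 70 71 62
f 71 60 72
f 71 72 62
f 72 60 73
f 72 73 62
f 73 60 74
f 73 74 62
f 74 60 75
f 74 75 62
f 75 60 76
f 75 76 62
f 76 60 77
f 76 77 62
f 77 60 61
f 77 61 62
f 79 78 81
f 79 81 80
f 81 78 82
f 81 82 80
f 82 78 83
f 82 83 80
f 83 78 84
f 83 84 80
f 84 78 85
f 84 85 80
f 85 78 86
f 85 86 80
f 86 78 87
f 86 87 80
f 87 78 88
f 87 88 80
f 88 78 89
f 88 89 80
f 89 78 90
f 89 90 80
f 90 78 91
f 90 91 80
f 91 78 92
f 91 92 80
f 92 78 93
f 92 93 80
f 93 78 94
f 93 94 80
f 94 78 95
f 94 95 80
f 95 78 79
f 95 79 80



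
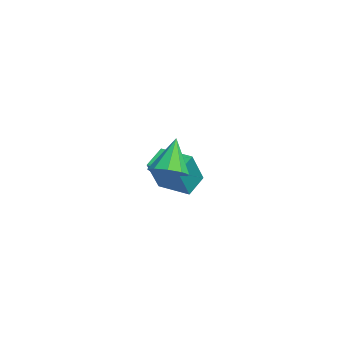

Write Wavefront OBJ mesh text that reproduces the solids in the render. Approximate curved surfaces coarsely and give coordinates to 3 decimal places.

v -1.623 1.2 -0.893
v -0.591 0.557 0.807
v -2.359 1.925 -0.173
v -1.327 1.283 1.527
v -0.553 2.457 -1.067
v 0.479 1.815 0.633
v -1.289 3.183 -0.347
v -0.257 2.54 1.353
v 4.11 0.963 2.026
v 4.891 0.841 2.456
v 3.27 1.397 3.674
v 4.839 1.427 2.275
v 4.446 1.796 1.978
v 3.896 1.776 1.703
v 3.445 1.375 1.579
v 3.306 0.781 1.664
v 3.542 0.273 1.919
v 4.044 0.087 2.223
v 4.577 0.312 2.435
f 2 4 1
f 5 2 1
f 1 4 3
f 3 5 1
f 2 8 4
f 6 2 5
f 6 8 2
f 4 8 3
f 7 5 3
f 3 8 7
f 7 6 5
f 8 6 7
f 10 9 12
f 10 12 11
f 12 9 13
f 12 13 11
f 13 9 14
f 13 14 11
f 14 9 15
f 14 15 11
f 15 9 16
f 15 16 11
f 16 9 17
f 16 17 11
f 17 9 18
f 17 18 11
f 18 9 19
f 18 19 11
f 19 9 10
f 19 10 11



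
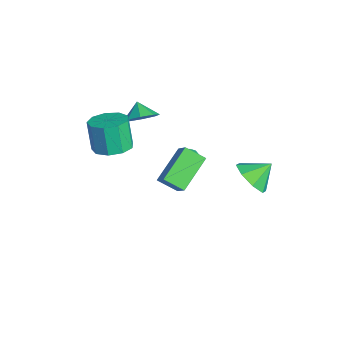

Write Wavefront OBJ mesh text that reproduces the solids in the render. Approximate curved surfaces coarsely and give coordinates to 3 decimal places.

v 3.701 2.95 3.444
v 4.716 3.231 3.162
v 3.639 3.99 4.256
v 4.139 3.581 2.67
v 3.306 3.561 2.632
v 2.704 3.183 3.07
v 2.686 2.67 3.727
v 3.263 2.32 4.218
v 4.096 2.34 4.256
v 4.698 2.717 3.819
v -2.691 1.508 -0.03
v -2.288 1.656 -0.576
v -1.792 1.144 0.536
v -1.389 1.292 -0.01
v -1.68 1.805 0.356
v -2.235 2.03 0.007
v -1.845 0.77 -0.047
v -2.4 0.995 -0.396
v -1.765 1.2 -0.586
v -1.663 1.84 -0.337
v -2.417 0.96 0.297
v -2.315 1.6 0.546
v -2.569 1.614 -0.353
v -1.511 1.186 0.313
v -1.682 1.488 0.528
v -1.445 1.575 0.207
v -2.537 1.834 -0.01
v -2.301 1.921 -0.331
v -1.943 2.008 0.217
v -1.779 0.879 0.291
v -1.543 0.966 -0.03
v -2.635 1.225 -0.247
v -2.398 1.312 -0.568
v -2.137 0.792 -0.257
v -2.024 1.433 -0.679
v -1.496 1.219 -0.346
v -1.764 0.912 -0.368
v -2.09 1.044 -0.574
v -1.964 1.809 -0.533
v -1.436 1.595 -0.2
v -1.607 1.897 0.015
v -1.933 2.029 -0.191
v -1.657 1.541 -0.539
v -2.644 1.205 0.16
v -2.116 0.991 0.493
v -2.147 0.771 0.151
v -2.473 0.903 -0.055
v -2.584 1.581 0.306
v -2.056 1.367 0.639
v -1.99 1.756 0.534
v -2.316 1.888 0.328
v -2.423 1.259 0.499
v -1.083 -2.748 2.891
v -0.528 -1.874 3.118
v -1.082 -1.958 4.797
v -1.637 -2.832 4.569
v -1.198 -1.694 2.906
v -1.752 -1.779 4.585
v -1.814 -2.007 2.687
v -2.368 -2.092 4.366
v -2.088 -2.667 2.563
v -2.642 -2.752 4.242
v -1.892 -3.365 2.593
v -2.446 -3.449 4.271
v -1.317 -3.773 2.762
v -1.871 -3.858 4.44
v -0.633 -3.702 2.991
v -1.187 -3.787 4.67
v -0.159 -3.184 3.173
v -0.714 -3.269 4.852
v -0.118 -2.462 3.223
v -0.672 -2.547 4.902
v 1.867 -0.211 1.454
v 1.345 -1.117 2.063
v 0.665 1.208 2.533
v 0.143 0.302 3.142
v 2.837 -0.122 2.418
v 2.315 -1.028 3.027
v 1.635 1.297 3.497
v 1.113 0.391 4.106
v -2.822 -0.844 3.238
v -2.188 -1.055 3.927
v -3.578 -0.876 3.922
v -2.289 -0.331 3.85
v -2.702 0.092 3.415
v -3.186 -0.032 2.875
v -3.456 -0.632 2.548
v -3.355 -1.356 2.625
v -2.942 -1.78 3.061
v -2.459 -1.655 3.6
f 2 1 4
f 2 4 3
f 4 1 5
f 4 5 3
f 5 1 6
f 5 6 3
f 6 1 7
f 6 7 3
f 7 1 8
f 7 8 3
f 8 1 9
f 8 9 3
f 9 1 10
f 9 10 3
f 10 1 2
f 10 2 3
f 11 48 27
f 48 22 51
f 27 51 16
f 48 51 27
f 11 27 23
f 27 16 28
f 23 28 12
f 27 28 23
f 11 23 32
f 23 12 33
f 32 33 18
f 23 33 32
f 11 32 44
f 32 18 47
f 44 47 21
f 32 47 44
f 11 44 48
f 44 21 52
f 48 52 22
f 44 52 48
f 12 28 39
f 28 16 42
f 39 42 20
f 28 42 39
f 16 51 29
f 51 22 50
f 29 50 15
f 51 50 29
f 22 52 49
f 52 21 45
f 49 45 13
f 52 45 49
f 21 47 46
f 47 18 34
f 46 34 17
f 47 34 46
f 18 33 38
f 33 12 35
f 38 35 19
f 33 35 38
f 14 40 26
f 40 20 41
f 26 41 15
f 40 41 26
f 14 26 24
f 26 15 25
f 24 25 13
f 26 25 24
f 14 24 31
f 24 13 30
f 31 30 17
f 24 30 31
f 14 31 36
f 31 17 37
f 36 37 19
f 31 37 36
f 14 36 40
f 36 19 43
f 40 43 20
f 36 43 40
f 15 41 29
f 41 20 42
f 29 42 16
f 41 42 29
f 13 25 49
f 25 15 50
f 49 50 22
f 25 50 49
f 17 30 46
f 30 13 45
f 46 45 21
f 30 45 46
f 19 37 38
f 37 17 34
f 38 34 18
f 37 34 38
f 20 43 39
f 43 19 35
f 39 35 12
f 43 35 39
f 54 53 57
f 54 57 55
f 55 57 58
f 55 58 56
f 57 53 59
f 57 59 58
f 58 59 60
f 58 60 56
f 59 53 61
f 59 61 60
f 60 61 62
f 60 62 56
f 61 53 63
f 61 63 62
f 62 63 64
f 62 64 56
f 63 53 65
f 63 65 64
f 64 65 66
f 64 66 56
f 65 53 67
f 65 67 66
f 66 67 68
f 66 68 56
f 67 53 69
f 67 69 68
f 68 69 70
f 68 70 56
f 69 53 71
f 69 71 70
f 70 71 72
f 70 72 56
f 71 53 54
f 71 54 72
f 72 54 55
f 72 55 56
f 74 76 73
f 77 74 73
f 73 76 75
f 75 77 73
f 74 80 76
f 78 74 77
f 78 80 74
f 76 80 75
f 79 77 75
f 75 80 79
f 79 78 77
f 80 78 79
f 82 81 84
f 82 84 83
f 84 81 85
f 84 85 83
f 85 81 86
f 85 86 83
f 86 81 87
f 86 87 83
f 87 81 88
f 87 88 83
f 88 81 89
f 88 89 83
f 89 81 90
f 89 90 83
f 90 81 82
f 90 82 83



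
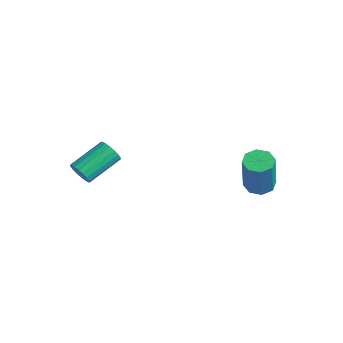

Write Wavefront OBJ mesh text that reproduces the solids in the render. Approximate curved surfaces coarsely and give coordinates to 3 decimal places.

v -2.55 -4.767 2.02
v -2.037 -4.891 2.381
v -2.176 -3.197 3.161
v -2.69 -3.073 2.8
v -1.923 -4.774 2.147
v -2.062 -3.08 2.927
v -1.934 -4.656 1.888
v -2.073 -2.962 2.669
v -2.067 -4.559 1.655
v -2.206 -2.866 2.436
v -2.296 -4.504 1.495
v -2.435 -2.81 2.275
v -2.575 -4.501 1.438
v -2.714 -2.807 2.219
v -2.849 -4.55 1.497
v -2.988 -2.857 2.277
v -3.064 -4.643 1.659
v -3.203 -2.949 2.439
v -3.178 -4.76 1.893
v -3.317 -3.066 2.673
v -3.167 -4.878 2.151
v -3.306 -3.184 2.932
v -3.034 -4.974 2.384
v -3.173 -3.281 3.165
v -2.805 -5.03 2.545
v -2.944 -3.336 3.325
v -2.526 -5.033 2.601
v -2.665 -3.339 3.382
v -2.252 -4.983 2.543
v -2.391 -3.29 3.323
v 2.092 1.611 1.688
v 2.711 1.295 1.467
v 3.207 0.852 3.49
v 2.588 1.169 3.712
v 2.775 1.84 1.571
v 3.272 1.397 3.594
v 2.439 2.251 1.743
v 2.935 1.808 3.767
v 1.899 2.288 1.884
v 2.396 1.845 3.907
v 1.473 1.928 1.91
v 1.969 1.485 3.933
v 1.408 1.383 1.806
v 1.905 0.94 3.829
v 1.745 0.972 1.633
v 2.241 0.529 3.657
v 2.284 0.935 1.493
v 2.781 0.492 3.516
f 2 1 5
f 2 5 3
f 3 5 6
f 3 6 4
f 5 1 7
f 5 7 6
f 6 7 8
f 6 8 4
f 7 1 9
f 7 9 8
f 8 9 10
f 8 10 4
f 9 1 11
f 9 11 10
f 10 11 12
f 10 12 4
f 11 1 13
f 11 13 12
f 12 13 14
f 12 14 4
f 13 1 15
f 13 15 14
f 14 15 16
f 14 16 4
f 15 1 17
f 15 17 16
f 16 17 18
f 16 18 4
f 17 1 19
f 17 19 18
f 18 19 20
f 18 20 4
f 19 1 21
f 19 21 20
f 20 21 22
f 20 22 4
f 21 1 23
f 21 23 22
f 22 23 24
f 22 24 4
f 23 1 25
f 23 25 24
f 24 25 26
f 24 26 4
f 25 1 27
f 25 27 26
f 26 27 28
f 26 28 4
f 27 1 29
f 27 29 28
f 28 29 30
f 28 30 4
f 29 1 2
f 29 2 30
f 30 2 3
f 30 3 4
f 32 31 35
f 32 35 33
f 33 35 36
f 33 36 34
f 35 31 37
f 35 37 36
f 36 37 38
f 36 38 34
f 37 31 39
f 37 39 38
f 38 39 40
f 38 40 34
f 39 31 41
f 39 41 40
f 40 41 42
f 40 42 34
f 41 31 43
f 41 43 42
f 42 43 44
f 42 44 34
f 43 31 45
f 43 45 44
f 44 45 46
f 44 46 34
f 45 31 47
f 45 47 46
f 46 47 48
f 46 48 34
f 47 31 32
f 47 32 48
f 48 32 33
f 48 33 34



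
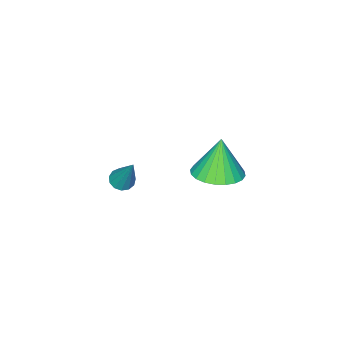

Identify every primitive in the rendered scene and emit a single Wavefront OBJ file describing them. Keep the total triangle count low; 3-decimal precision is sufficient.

v -0.564 3.56 1.91
v 0.407 3.403 2.139
v -0.976 3.32 3.49
v 0.378 3.793 2.191
v 0.205 4.147 2.199
v -0.085 4.412 2.164
v -0.447 4.547 2.09
v -0.828 4.531 1.989
v -1.168 4.368 1.875
v -1.417 4.082 1.767
v -1.535 3.716 1.681
v -1.506 3.327 1.629
v -1.333 2.973 1.621
v -1.044 2.708 1.656
v -0.681 2.573 1.73
v -0.3 2.588 1.832
v 0.04 2.751 1.945
v 0.288 3.037 2.053
v -0.271 -1.231 -1.858
v 0.238 -1.144 -1.979
v 0.011 -0.289 -0.002
v 0.086 -0.906 -2.077
v -0.179 -0.771 -2.105
v -0.473 -0.782 -2.055
v -0.703 -0.936 -1.942
v -0.796 -1.183 -1.802
v -0.722 -1.445 -1.68
v -0.505 -1.64 -1.615
v -0.214 -1.704 -1.626
v 0.06 -1.619 -1.711
v 0.228 -1.41 -1.843
f 2 1 4
f 2 4 3
f 4 1 5
f 4 5 3
f 5 1 6
f 5 6 3
f 6 1 7
f 6 7 3
f 7 1 8
f 7 8 3
f 8 1 9
f 8 9 3
f 9 1 10
f 9 10 3
f 10 1 11
f 10 11 3
f 11 1 12
f 11 12 3
f 12 1 13
f 12 13 3
f 13 1 14
f 13 14 3
f 14 1 15
f 14 15 3
f 15 1 16
f 15 16 3
f 16 1 17
f 16 17 3
f 17 1 18
f 17 18 3
f 18 1 2
f 18 2 3
f 20 19 22
f 20 22 21
f 22 19 23
f 22 23 21
f 23 19 24
f 23 24 21
f 24 19 25
f 24 25 21
f 25 19 26
f 25 26 21
f 26 19 27
f 26 27 21
f 27 19 28
f 27 28 21
f 28 19 29
f 28 29 21
f 29 19 30
f 29 30 21
f 30 19 31
f 30 31 21
f 31 19 20
f 31 20 21



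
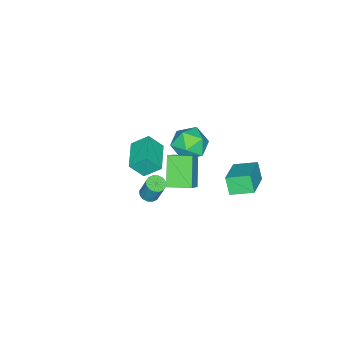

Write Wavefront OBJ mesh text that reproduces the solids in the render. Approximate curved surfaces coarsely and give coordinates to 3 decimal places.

v -0.115 1.296 1.133
v 0.484 0.655 1.82
v -1.344 -0.015 0.98
v -0.745 -0.656 1.667
v -1.258 0.253 2.058
v -0.499 1.063 2.153
v -0.361 -0.423 0.647
v 0.398 0.387 0.742
v 0.331 -0.408 1.52
v -0.223 0.01 2.392
v -0.637 0.63 0.408
v -1.191 1.048 1.28
v 2.156 0.858 3.103
v 3.02 1.036 3.975
v 1.699 2.068 3.308
v 2.563 2.246 4.18
v 3.317 1.514 1.82
v 4.181 1.692 2.692
v 2.86 2.724 2.025
v 3.724 2.902 2.897
v 3.401 0.2 0.479
v 3.729 0.59 0.298
v 3.866 1.089 1.62
v 3.539 0.7 1.801
v 3.472 0.699 0.283
v 3.609 1.198 1.605
v 3.196 0.674 0.321
v 3.333 1.174 1.643
v 2.975 0.522 0.401
v 3.112 1.022 1.724
v 2.869 0.284 0.502
v 3.006 0.784 1.824
v 2.905 0.024 0.597
v 3.042 0.524 1.919
v 3.074 -0.189 0.66
v 3.211 0.31 1.982
v 3.331 -0.298 0.675
v 3.468 0.201 1.997
v 3.607 -0.274 0.637
v 3.744 0.226 1.959
v 3.828 -0.122 0.556
v 3.965 0.378 1.879
v 3.934 0.116 0.456
v 4.071 0.616 1.778
v 3.898 0.376 0.361
v 4.035 0.876 1.683
v -1.666 -4.139 -2.285
v -2.085 -3.248 -1.468
v -2.107 -3.468 -3.243
v -2.527 -2.577 -2.426
v -0.053 -3.263 -2.414
v -0.473 -2.372 -1.597
v -0.495 -2.592 -3.372
v -0.914 -1.701 -2.555
v -1.019 2.917 -1.125
v -1.335 2.467 -0.161
v -1.544 4.091 -0.749
v -1.861 3.641 0.215
v 0.801 3.459 -0.275
v 0.484 3.009 0.689
v 0.275 4.633 0.101
v -0.041 4.183 1.065
f 1 12 6
f 1 6 2
f 1 2 8
f 1 8 11
f 1 11 12
f 2 6 10
f 6 12 5
f 12 11 3
f 11 8 7
f 8 2 9
f 4 10 5
f 4 5 3
f 4 3 7
f 4 7 9
f 4 9 10
f 5 10 6
f 3 5 12
f 7 3 11
f 9 7 8
f 10 9 2
f 14 16 13
f 17 14 13
f 13 16 15
f 15 17 13
f 14 20 16
f 18 14 17
f 18 20 14
f 16 20 15
f 19 17 15
f 15 20 19
f 19 18 17
f 20 18 19
f 22 21 25
f 22 25 23
f 23 25 26
f 23 26 24
f 25 21 27
f 25 27 26
f 26 27 28
f 26 28 24
f 27 21 29
f 27 29 28
f 28 29 30
f 28 30 24
f 29 21 31
f 29 31 30
f 30 31 32
f 30 32 24
f 31 21 33
f 31 33 32
f 32 33 34
f 32 34 24
f 33 21 35
f 33 35 34
f 34 35 36
f 34 36 24
f 35 21 37
f 35 37 36
f 36 37 38
f 36 38 24
f 37 21 39
f 37 39 38
f 38 39 40
f 38 40 24
f 39 21 41
f 39 41 40
f 40 41 42
f 40 42 24
f 41 21 43
f 41 43 42
f 42 43 44
f 42 44 24
f 43 21 45
f 43 45 44
f 44 45 46
f 44 46 24
f 45 21 22
f 45 22 46
f 46 22 23
f 46 23 24
f 48 50 47
f 51 48 47
f 47 50 49
f 49 51 47
f 48 54 50
f 52 48 51
f 52 54 48
f 50 54 49
f 53 51 49
f 49 54 53
f 53 52 51
f 54 52 53
f 56 58 55
f 59 56 55
f 55 58 57
f 57 59 55
f 56 62 58
f 60 56 59
f 60 62 56
f 58 62 57
f 61 59 57
f 57 62 61
f 61 60 59
f 62 60 61



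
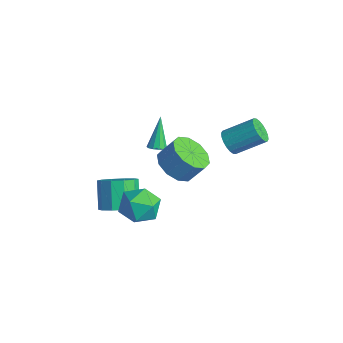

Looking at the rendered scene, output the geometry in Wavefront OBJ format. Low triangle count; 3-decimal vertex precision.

v -3.27 -3.26 -4.357
v -2.488 -3.391 -3.684
v -3.488 -2.81 -2.41
v -4.27 -2.68 -3.083
v -2.447 -2.796 -3.923
v -3.447 -2.215 -2.649
v -2.721 -2.378 -4.328
v -3.72 -1.797 -3.054
v -3.204 -2.298 -4.744
v -4.204 -1.717 -3.47
v -3.713 -2.585 -5.012
v -4.712 -2.004 -3.739
v -4.052 -3.13 -5.03
v -5.052 -2.549 -3.756
v -4.093 -3.725 -4.791
v -5.093 -3.144 -3.517
v -3.82 -4.143 -4.386
v -4.819 -3.562 -3.112
v -3.336 -4.223 -3.97
v -4.336 -3.642 -2.696
v -2.828 -3.936 -3.701
v -3.827 -3.355 -2.428
v -0.899 -2.315 -2.047
v -0.277 -3.173 -1.583
v -2.083 -3.567 -2.777
v -1.461 -4.425 -2.313
v -2.068 -3.716 -1.63
v -1.336 -2.942 -1.179
v -1.024 -3.798 -3.181
v -0.292 -3.024 -2.73
v -0.355 -4.09 -2.284
v -1 -4.039 -1.325
v -1.36 -2.701 -3.035
v -2.005 -2.65 -2.076
v -3.288 -0.958 -0.561
v -3.058 -1.323 -0.29
v -4.012 -0.242 1.021
v -2.861 -1.078 -0.31
v -2.827 -0.787 -0.427
v -2.97 -0.561 -0.594
v -3.234 -0.487 -0.749
v -3.519 -0.593 -0.831
v -3.716 -0.838 -0.811
v -3.75 -1.129 -0.694
v -3.607 -1.354 -0.527
v -3.343 -1.429 -0.372
v 0.22 0.922 1.686
v 0.56 1.155 1.084
v 1.361 2.432 2.031
v 1.02 2.198 2.634
v 0.285 1.328 1.083
v 1.086 2.605 2.031
v -0.003 1.42 1.202
v 0.798 2.697 2.149
v -0.247 1.414 1.417
v 0.554 2.691 2.364
v -0.398 1.31 1.685
v 0.402 2.587 2.632
v -0.427 1.129 1.953
v 0.373 2.406 2.9
v -0.328 0.907 2.169
v 0.472 2.184 3.116
v -0.121 0.688 2.289
v 0.68 1.965 3.236
v 0.154 0.515 2.289
v 0.955 1.792 3.237
v 0.442 0.423 2.171
v 1.243 1.7 3.118
v 0.686 0.429 1.956
v 1.487 1.706 2.903
v 0.838 0.533 1.688
v 1.638 1.81 2.635
v 0.867 0.714 1.42
v 1.667 1.991 2.367
v 0.768 0.936 1.204
v 1.568 2.213 2.151
v 0.069 -2.112 1.399
v 0.712 -1.502 0.748
v 1.135 -0.858 1.77
v 0.491 -1.468 2.421
v 0.11 -1.19 0.801
v 0.533 -0.546 1.823
v -0.508 -1.23 1.082
v -0.085 -0.586 2.104
v -0.905 -1.607 1.484
v -0.482 -0.963 2.506
v -0.931 -2.177 1.854
v -0.508 -1.533 2.876
v -0.575 -2.722 2.05
v -0.152 -2.078 3.072
v 0.027 -3.034 1.997
v 0.45 -2.39 3.019
v 0.645 -2.994 1.716
v 1.068 -2.35 2.738
v 1.042 -2.617 1.314
v 1.465 -1.973 2.336
v 1.068 -2.047 0.944
v 1.491 -1.403 1.966
f 2 1 5
f 2 5 3
f 3 5 6
f 3 6 4
f 5 1 7
f 5 7 6
f 6 7 8
f 6 8 4
f 7 1 9
f 7 9 8
f 8 9 10
f 8 10 4
f 9 1 11
f 9 11 10
f 10 11 12
f 10 12 4
f 11 1 13
f 11 13 12
f 12 13 14
f 12 14 4
f 13 1 15
f 13 15 14
f 14 15 16
f 14 16 4
f 15 1 17
f 15 17 16
f 16 17 18
f 16 18 4
f 17 1 19
f 17 19 18
f 18 19 20
f 18 20 4
f 19 1 21
f 19 21 20
f 20 21 22
f 20 22 4
f 21 1 2
f 21 2 22
f 22 2 3
f 22 3 4
f 23 34 28
f 23 28 24
f 23 24 30
f 23 30 33
f 23 33 34
f 24 28 32
f 28 34 27
f 34 33 25
f 33 30 29
f 30 24 31
f 26 32 27
f 26 27 25
f 26 25 29
f 26 29 31
f 26 31 32
f 27 32 28
f 25 27 34
f 29 25 33
f 31 29 30
f 32 31 24
f 36 35 38
f 36 38 37
f 38 35 39
f 38 39 37
f 39 35 40
f 39 40 37
f 40 35 41
f 40 41 37
f 41 35 42
f 41 42 37
f 42 35 43
f 42 43 37
f 43 35 44
f 43 44 37
f 44 35 45
f 44 45 37
f 45 35 46
f 45 46 37
f 46 35 36
f 46 36 37
f 48 47 51
f 48 51 49
f 49 51 52
f 49 52 50
f 51 47 53
f 51 53 52
f 52 53 54
f 52 54 50
f 53 47 55
f 53 55 54
f 54 55 56
f 54 56 50
f 55 47 57
f 55 57 56
f 56 57 58
f 56 58 50
f 57 47 59
f 57 59 58
f 58 59 60
f 58 60 50
f 59 47 61
f 59 61 60
f 60 61 62
f 60 62 50
f 61 47 63
f 61 63 62
f 62 63 64
f 62 64 50
f 63 47 65
f 63 65 64
f 64 65 66
f 64 66 50
f 65 47 67
f 65 67 66
f 66 67 68
f 66 68 50
f 67 47 69
f 67 69 68
f 68 69 70
f 68 70 50
f 69 47 71
f 69 71 70
f 70 71 72
f 70 72 50
f 71 47 73
f 71 73 72
f 72 73 74
f 72 74 50
f 73 47 75
f 73 75 74
f 74 75 76
f 74 76 50
f 75 47 48
f 75 48 76
f 76 48 49
f 76 49 50
f 78 77 81
f 78 81 79
f 79 81 82
f 79 82 80
f 81 77 83
f 81 83 82
f 82 83 84
f 82 84 80
f 83 77 85
f 83 85 84
f 84 85 86
f 84 86 80
f 85 77 87
f 85 87 86
f 86 87 88
f 86 88 80
f 87 77 89
f 87 89 88
f 88 89 90
f 88 90 80
f 89 77 91
f 89 91 90
f 90 91 92
f 90 92 80
f 91 77 93
f 91 93 92
f 92 93 94
f 92 94 80
f 93 77 95
f 93 95 94
f 94 95 96
f 94 96 80
f 95 77 97
f 95 97 96
f 96 97 98
f 96 98 80
f 97 77 78
f 97 78 98
f 98 78 79
f 98 79 80



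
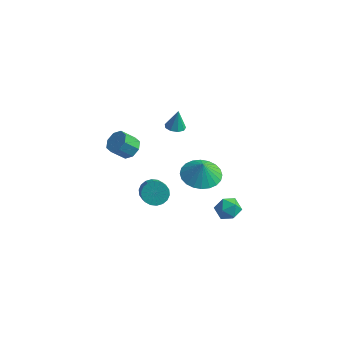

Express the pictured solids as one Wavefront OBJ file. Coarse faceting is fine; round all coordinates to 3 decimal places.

v 0.615 3.616 -2.836
v 1.419 2.907 -3.037
v 0.765 3.504 -1.844
v 1.633 3.274 -3.028
v 1.692 3.694 -2.989
v 1.587 4.101 -2.928
v 1.334 4.435 -2.852
v 0.972 4.644 -2.774
v 0.556 4.696 -2.706
v 0.148 4.584 -2.657
v -0.188 4.325 -2.636
v -0.402 3.957 -2.645
v -0.461 3.538 -2.683
v -0.356 3.13 -2.745
v -0.104 2.797 -2.82
v 0.259 2.588 -2.898
v 0.675 2.535 -2.967
v 1.082 2.647 -3.015
v 0.225 1.327 2.858
v 0.558 0.921 2.922
v 0.295 1.553 3.922
v 0.744 1.222 2.846
v 0.687 1.573 2.775
v 0.413 1.809 2.743
v 0.052 1.82 2.765
v -0.229 1.6 2.83
v -0.297 1.252 2.908
v -0.122 0.94 2.963
v 0.216 0.809 2.968
v 3.271 0.018 -1.625
v 3.732 0.547 -1.44
v 3.648 -0.627 -0.72
v 4.109 -0.098 -0.535
v 3.394 -0.001 -0.458
v 3.161 0.398 -1.017
v 4.219 -0.478 -1.143
v 3.986 -0.079 -1.702
v 4.317 0.241 -1.141
v 3.807 0.536 -0.718
v 3.573 -0.616 -1.442
v 3.063 -0.321 -1.019
v 0.714 -2.232 1.048
v 1.17 -2.39 0.569
v 1.682 -3.165 1.313
v 1.226 -3.008 1.792
v 1.303 -2.162 0.716
v 1.815 -2.937 1.46
v 1.32 -1.947 0.929
v 1.831 -2.722 1.673
v 1.216 -1.789 1.165
v 1.728 -2.564 1.909
v 1.013 -1.718 1.378
v 1.525 -2.494 2.122
v 0.75 -1.75 1.526
v 1.262 -2.525 2.27
v 0.481 -1.877 1.579
v 0.993 -2.652 2.323
v 0.258 -2.075 1.527
v 0.77 -2.85 2.271
v 0.125 -2.303 1.38
v 0.637 -3.078 2.124
v 0.109 -2.518 1.167
v 0.62 -3.293 1.911
v 0.212 -2.676 0.931
v 0.724 -3.451 1.675
v 0.415 -2.746 0.718
v 0.927 -3.522 1.462
v 0.678 -2.715 0.57
v 1.19 -3.49 1.314
v 0.947 -2.588 0.517
v 1.459 -3.363 1.261
v -1.974 0.779 0.75
v -1.4 0.592 1.042
v -1.933 0.114 1.782
v -2.506 0.301 1.49
v -1.569 1.045 1.213
v -2.102 0.567 1.953
v -1.975 1.342 1.113
v -2.508 0.864 1.853
v -2.38 1.31 0.8
v -2.913 0.831 1.54
v -2.547 0.966 0.458
v -3.08 0.488 1.198
v -2.378 0.513 0.287
v -2.911 0.035 1.027
v -1.972 0.216 0.387
v -2.505 -0.262 1.127
v -1.567 0.249 0.7
v -2.1 -0.23 1.44
f 2 1 4
f 2 4 3
f 4 1 5
f 4 5 3
f 5 1 6
f 5 6 3
f 6 1 7
f 6 7 3
f 7 1 8
f 7 8 3
f 8 1 9
f 8 9 3
f 9 1 10
f 9 10 3
f 10 1 11
f 10 11 3
f 11 1 12
f 11 12 3
f 12 1 13
f 12 13 3
f 13 1 14
f 13 14 3
f 14 1 15
f 14 15 3
f 15 1 16
f 15 16 3
f 16 1 17
f 16 17 3
f 17 1 18
f 17 18 3
f 18 1 2
f 18 2 3
f 20 19 22
f 20 22 21
f 22 19 23
f 22 23 21
f 23 19 24
f 23 24 21
f 24 19 25
f 24 25 21
f 25 19 26
f 25 26 21
f 26 19 27
f 26 27 21
f 27 19 28
f 27 28 21
f 28 19 29
f 28 29 21
f 29 19 20
f 29 20 21
f 30 41 35
f 30 35 31
f 30 31 37
f 30 37 40
f 30 40 41
f 31 35 39
f 35 41 34
f 41 40 32
f 40 37 36
f 37 31 38
f 33 39 34
f 33 34 32
f 33 32 36
f 33 36 38
f 33 38 39
f 34 39 35
f 32 34 41
f 36 32 40
f 38 36 37
f 39 38 31
f 43 42 46
f 43 46 44
f 44 46 47
f 44 47 45
f 46 42 48
f 46 48 47
f 47 48 49
f 47 49 45
f 48 42 50
f 48 50 49
f 49 50 51
f 49 51 45
f 50 42 52
f 50 52 51
f 51 52 53
f 51 53 45
f 52 42 54
f 52 54 53
f 53 54 55
f 53 55 45
f 54 42 56
f 54 56 55
f 55 56 57
f 55 57 45
f 56 42 58
f 56 58 57
f 57 58 59
f 57 59 45
f 58 42 60
f 58 60 59
f 59 60 61
f 59 61 45
f 60 42 62
f 60 62 61
f 61 62 63
f 61 63 45
f 62 42 64
f 62 64 63
f 63 64 65
f 63 65 45
f 64 42 66
f 64 66 65
f 65 66 67
f 65 67 45
f 66 42 68
f 66 68 67
f 67 68 69
f 67 69 45
f 68 42 70
f 68 70 69
f 69 70 71
f 69 71 45
f 70 42 43
f 70 43 71
f 71 43 44
f 71 44 45
f 73 72 76
f 73 76 74
f 74 76 77
f 74 77 75
f 76 72 78
f 76 78 77
f 77 78 79
f 77 79 75
f 78 72 80
f 78 80 79
f 79 80 81
f 79 81 75
f 80 72 82
f 80 82 81
f 81 82 83
f 81 83 75
f 82 72 84
f 82 84 83
f 83 84 85
f 83 85 75
f 84 72 86
f 84 86 85
f 85 86 87
f 85 87 75
f 86 72 88
f 86 88 87
f 87 88 89
f 87 89 75
f 88 72 73
f 88 73 89
f 89 73 74
f 89 74 75

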